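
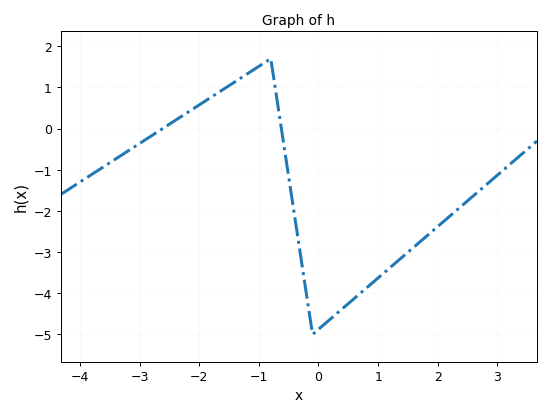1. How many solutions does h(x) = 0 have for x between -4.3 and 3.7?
2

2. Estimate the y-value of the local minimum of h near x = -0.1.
-5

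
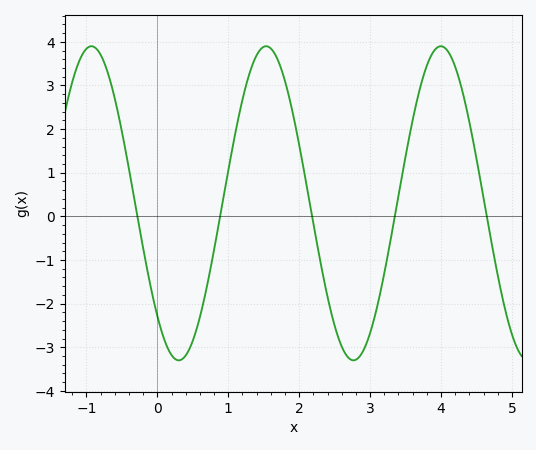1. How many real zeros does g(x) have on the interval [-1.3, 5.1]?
5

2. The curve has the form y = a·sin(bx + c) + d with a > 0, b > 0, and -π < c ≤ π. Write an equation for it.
y = 3.6sin(2.5x - 2.3) + 0.3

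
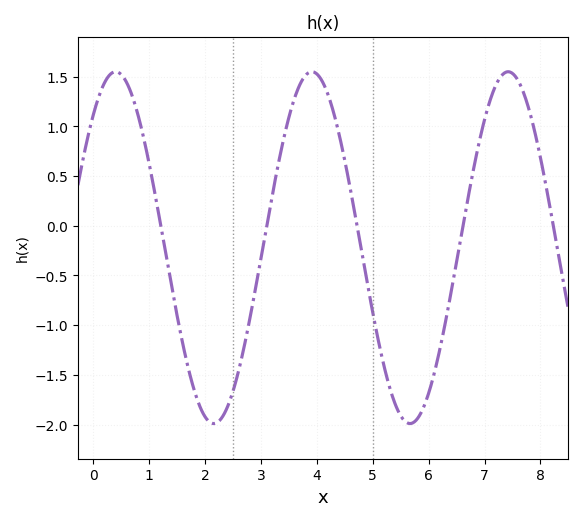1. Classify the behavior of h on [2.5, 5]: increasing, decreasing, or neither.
neither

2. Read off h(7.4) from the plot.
1.55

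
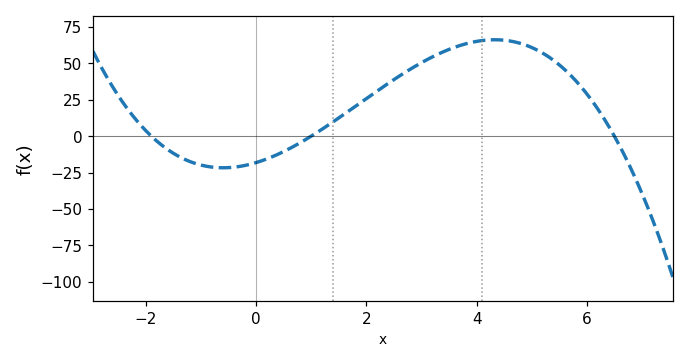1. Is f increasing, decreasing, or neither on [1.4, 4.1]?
increasing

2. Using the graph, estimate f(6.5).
0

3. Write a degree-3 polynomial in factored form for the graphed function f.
y = -1.47(x + 1.9)(x - 1)(x - 6.5)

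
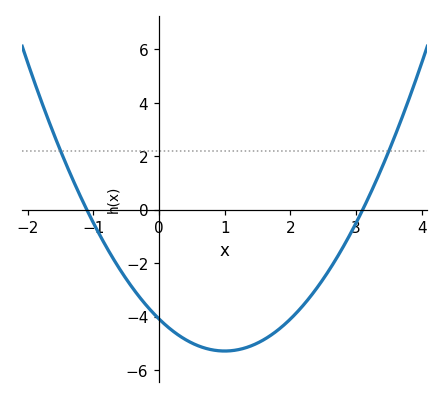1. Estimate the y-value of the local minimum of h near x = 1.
-5.29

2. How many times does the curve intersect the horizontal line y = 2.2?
2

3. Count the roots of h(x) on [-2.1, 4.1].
2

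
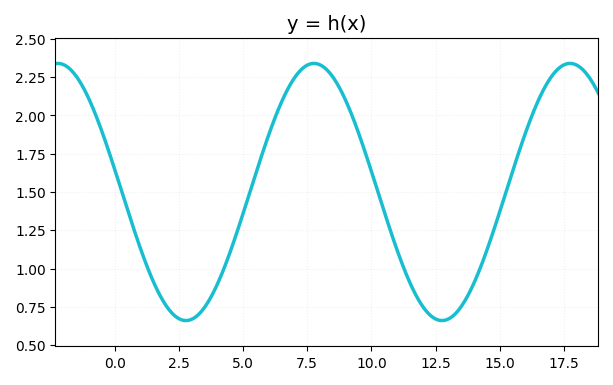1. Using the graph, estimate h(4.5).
1.1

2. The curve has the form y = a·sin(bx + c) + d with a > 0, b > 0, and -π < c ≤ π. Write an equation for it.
y = 0.84sin(0.63x + 3) + 1.5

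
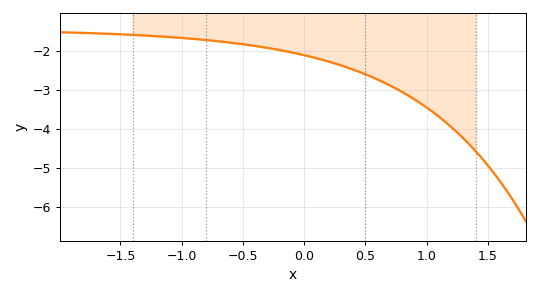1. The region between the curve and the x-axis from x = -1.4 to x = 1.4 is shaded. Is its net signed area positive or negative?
negative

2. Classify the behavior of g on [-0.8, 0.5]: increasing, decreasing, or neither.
decreasing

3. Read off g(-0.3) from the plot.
-1.9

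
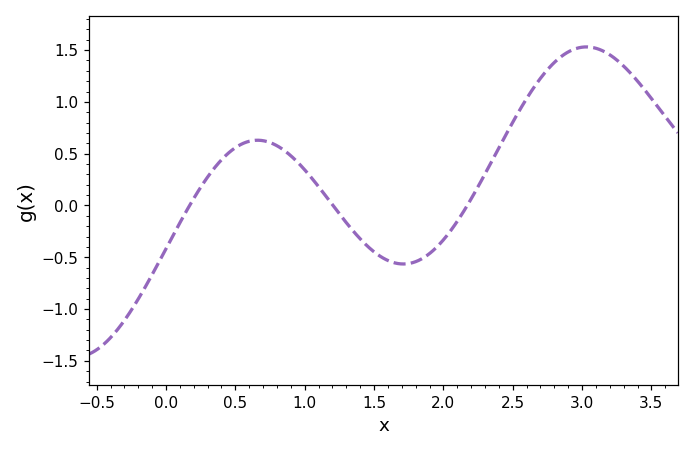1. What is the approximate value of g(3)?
1.55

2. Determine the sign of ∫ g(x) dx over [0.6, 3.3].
positive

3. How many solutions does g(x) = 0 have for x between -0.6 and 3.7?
3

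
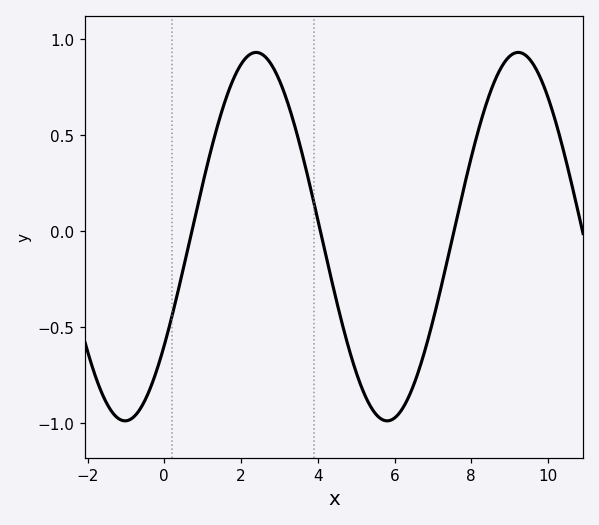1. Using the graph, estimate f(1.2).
0.408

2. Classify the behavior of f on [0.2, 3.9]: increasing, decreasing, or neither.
neither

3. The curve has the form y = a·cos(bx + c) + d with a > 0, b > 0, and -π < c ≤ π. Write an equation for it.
y = 0.96cos(0.92x - 2.2) - 0.03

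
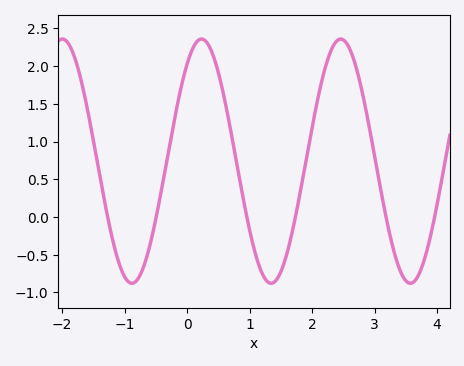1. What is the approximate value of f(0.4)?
2.18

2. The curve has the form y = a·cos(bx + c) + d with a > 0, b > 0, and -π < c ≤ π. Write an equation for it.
y = 1.62cos(2.82x - 0.652) + 0.74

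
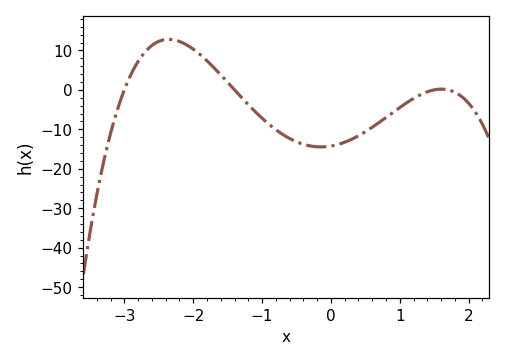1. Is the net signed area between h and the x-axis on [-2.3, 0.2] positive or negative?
negative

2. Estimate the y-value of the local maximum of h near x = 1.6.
0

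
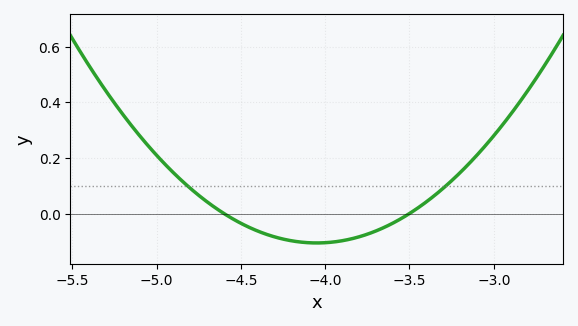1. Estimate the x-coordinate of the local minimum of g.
-4.05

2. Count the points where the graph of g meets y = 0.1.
2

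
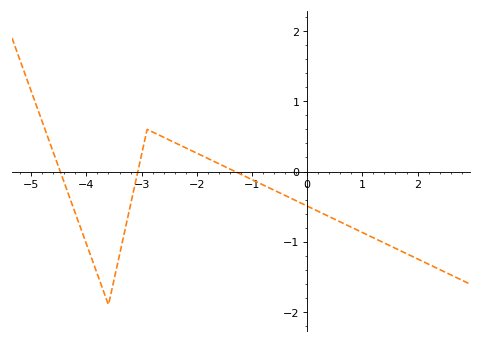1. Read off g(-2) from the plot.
0.3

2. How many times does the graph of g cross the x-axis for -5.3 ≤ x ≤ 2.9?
3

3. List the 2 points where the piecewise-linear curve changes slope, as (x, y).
(-3.6, -1.9); (-2.9, 0.6)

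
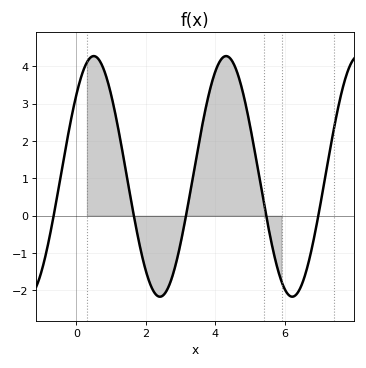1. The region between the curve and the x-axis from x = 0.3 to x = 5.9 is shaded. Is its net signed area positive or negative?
positive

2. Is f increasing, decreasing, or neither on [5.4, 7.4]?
neither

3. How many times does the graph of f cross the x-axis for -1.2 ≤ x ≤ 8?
5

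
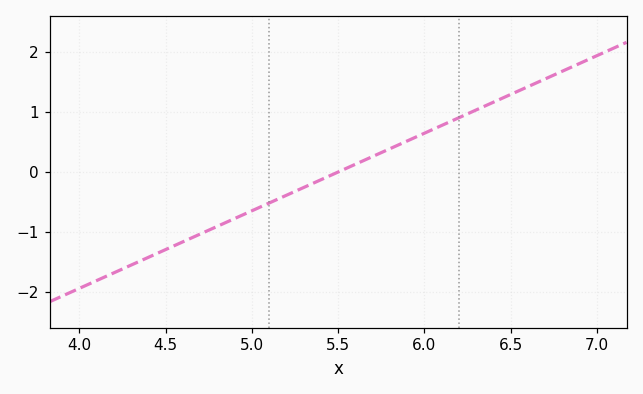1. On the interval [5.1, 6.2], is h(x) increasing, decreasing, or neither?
increasing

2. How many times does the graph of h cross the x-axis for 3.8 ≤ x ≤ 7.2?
1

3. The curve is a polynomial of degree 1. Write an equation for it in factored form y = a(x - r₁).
y = 1.29(x - 5.5)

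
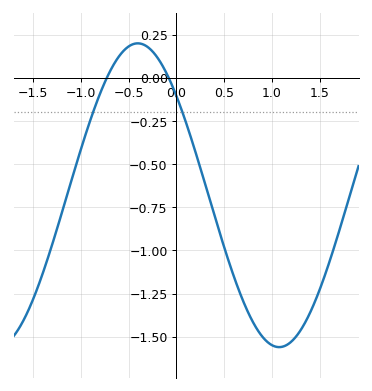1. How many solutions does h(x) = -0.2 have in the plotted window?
2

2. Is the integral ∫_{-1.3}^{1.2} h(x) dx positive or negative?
negative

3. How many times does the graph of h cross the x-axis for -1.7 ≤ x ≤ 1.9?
2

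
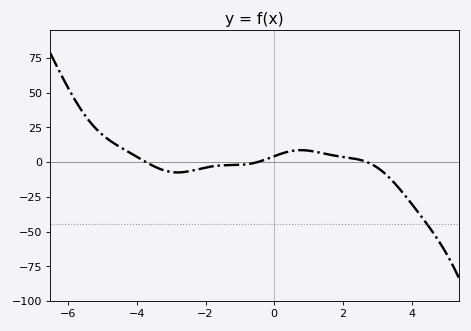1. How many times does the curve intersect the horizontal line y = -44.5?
1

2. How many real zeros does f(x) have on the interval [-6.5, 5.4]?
3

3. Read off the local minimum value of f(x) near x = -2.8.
-7.4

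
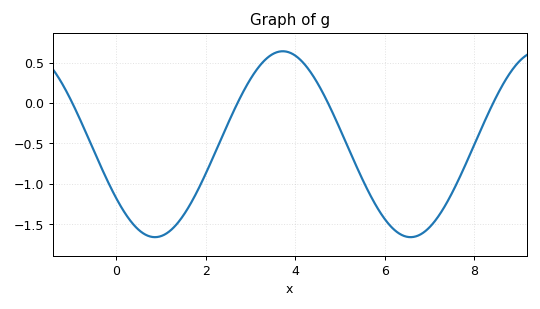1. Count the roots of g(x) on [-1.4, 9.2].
4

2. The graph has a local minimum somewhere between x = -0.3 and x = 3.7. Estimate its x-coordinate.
0.8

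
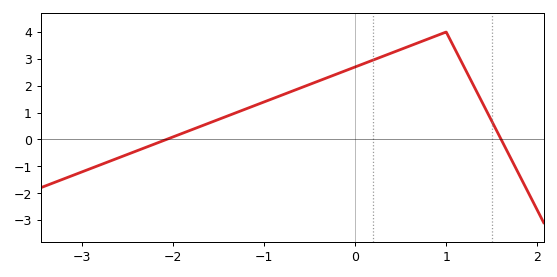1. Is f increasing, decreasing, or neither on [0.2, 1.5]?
neither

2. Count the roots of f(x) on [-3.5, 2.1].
2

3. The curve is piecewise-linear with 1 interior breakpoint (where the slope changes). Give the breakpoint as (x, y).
(1, 4)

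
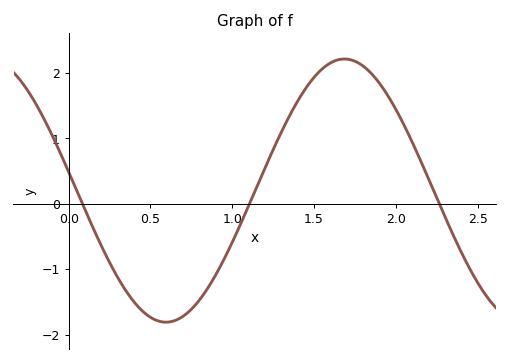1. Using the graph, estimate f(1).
-0.589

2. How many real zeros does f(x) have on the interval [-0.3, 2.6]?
3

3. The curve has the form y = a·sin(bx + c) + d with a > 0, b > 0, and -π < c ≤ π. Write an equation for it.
y = 2.01sin(2.88x + 3) + 0.2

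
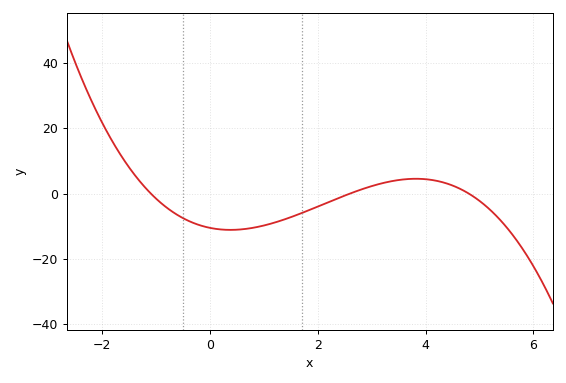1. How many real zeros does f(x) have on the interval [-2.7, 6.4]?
3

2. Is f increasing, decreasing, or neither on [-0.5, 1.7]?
neither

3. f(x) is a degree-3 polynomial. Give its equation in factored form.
y = -0.77(x + 1.1)(x - 2.6)(x - 4.8)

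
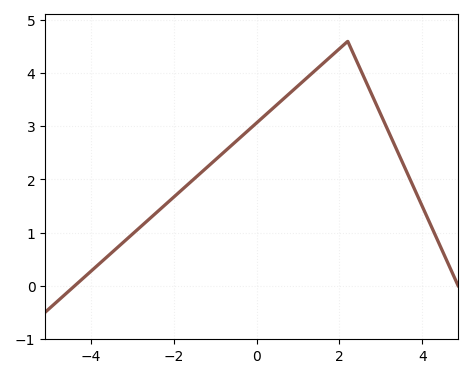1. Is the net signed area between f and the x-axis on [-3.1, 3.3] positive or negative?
positive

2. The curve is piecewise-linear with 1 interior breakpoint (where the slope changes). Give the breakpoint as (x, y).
(2.2, 4.6)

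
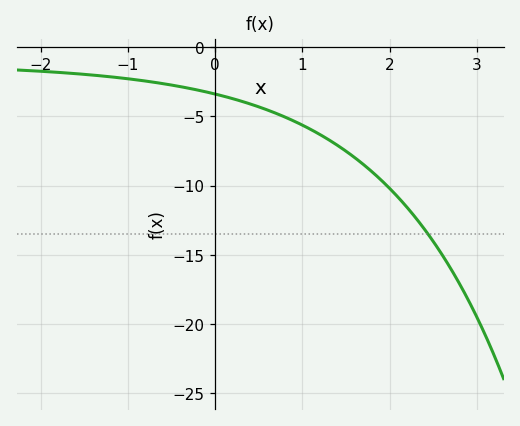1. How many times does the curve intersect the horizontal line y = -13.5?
1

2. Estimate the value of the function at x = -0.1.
-3.24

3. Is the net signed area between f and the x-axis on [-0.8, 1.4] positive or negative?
negative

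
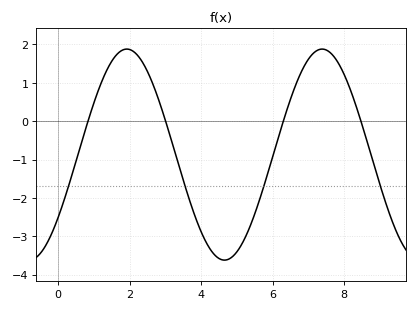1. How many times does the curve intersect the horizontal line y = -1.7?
4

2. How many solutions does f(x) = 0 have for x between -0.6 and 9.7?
4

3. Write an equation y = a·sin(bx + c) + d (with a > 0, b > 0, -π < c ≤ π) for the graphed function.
y = 2.75sin(1.15x - 0.642) - 0.87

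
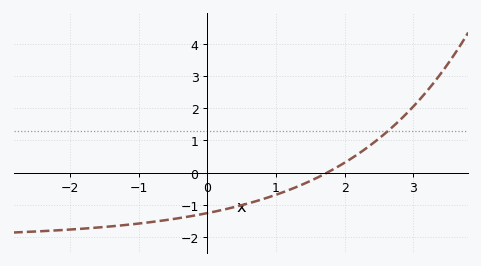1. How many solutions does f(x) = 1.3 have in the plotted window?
1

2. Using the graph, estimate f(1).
-0.7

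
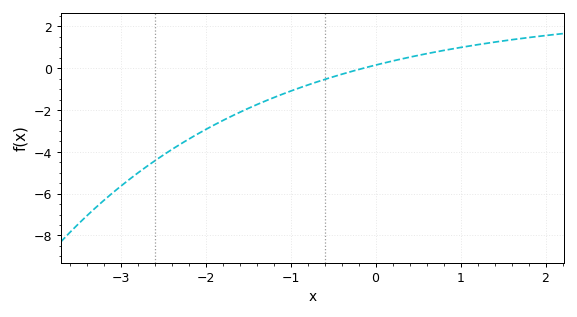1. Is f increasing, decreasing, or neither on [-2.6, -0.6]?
increasing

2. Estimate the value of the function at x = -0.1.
0.046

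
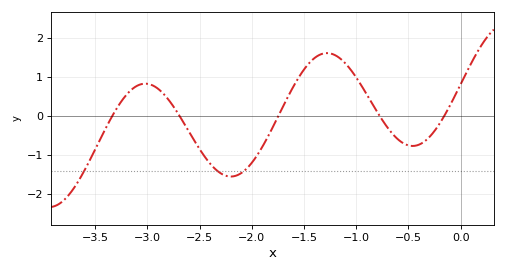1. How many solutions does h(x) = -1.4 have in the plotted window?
3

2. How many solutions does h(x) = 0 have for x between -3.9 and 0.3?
5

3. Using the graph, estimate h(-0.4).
-0.7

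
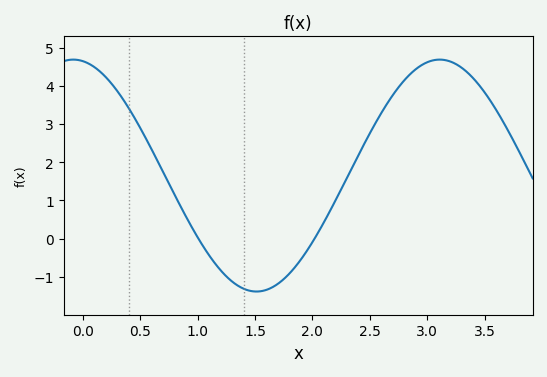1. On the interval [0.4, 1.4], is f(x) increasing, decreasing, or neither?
decreasing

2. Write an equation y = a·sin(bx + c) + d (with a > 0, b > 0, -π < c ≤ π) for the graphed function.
y = 3.04sin(1.97x + 1.73) + 1.65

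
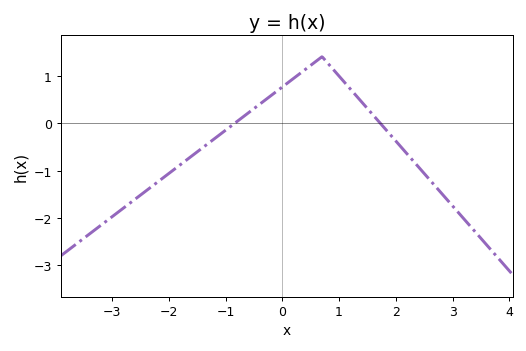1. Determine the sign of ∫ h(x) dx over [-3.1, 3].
negative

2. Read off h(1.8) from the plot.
-0.104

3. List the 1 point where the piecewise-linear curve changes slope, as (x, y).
(0.7, 1.4)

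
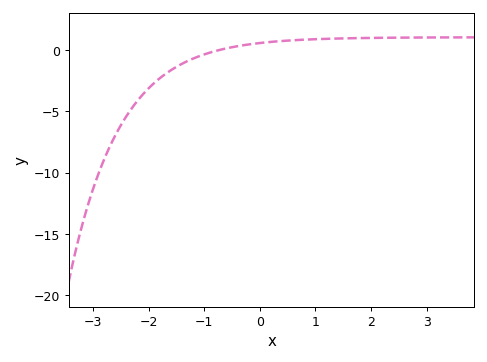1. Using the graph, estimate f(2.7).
1.03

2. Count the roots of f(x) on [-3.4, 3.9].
1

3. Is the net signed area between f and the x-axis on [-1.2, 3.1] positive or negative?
positive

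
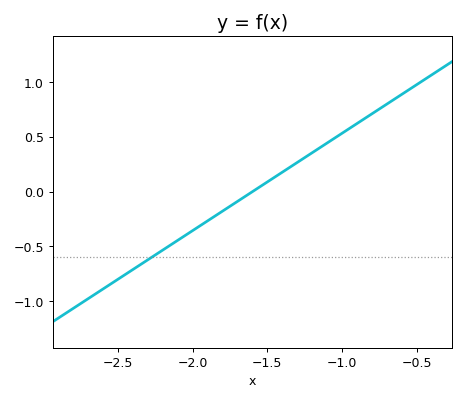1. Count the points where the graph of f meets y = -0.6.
1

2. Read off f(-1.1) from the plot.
0.45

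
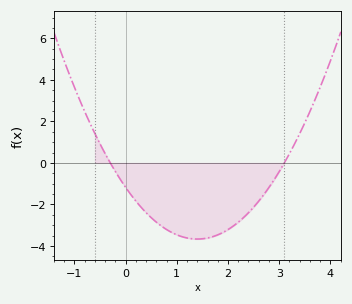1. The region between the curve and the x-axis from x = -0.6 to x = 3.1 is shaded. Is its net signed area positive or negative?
negative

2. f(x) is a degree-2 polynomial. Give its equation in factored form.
y = 1.27(x + 0.3)(x - 3.1)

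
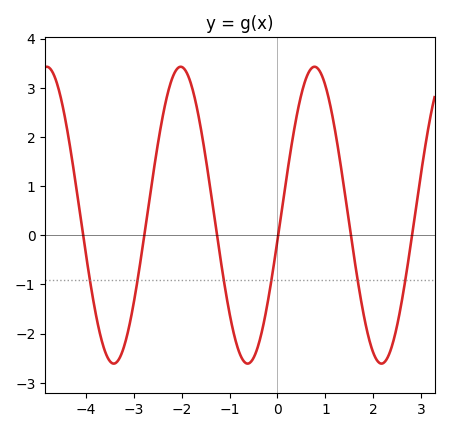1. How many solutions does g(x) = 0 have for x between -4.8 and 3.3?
6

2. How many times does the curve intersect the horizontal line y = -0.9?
6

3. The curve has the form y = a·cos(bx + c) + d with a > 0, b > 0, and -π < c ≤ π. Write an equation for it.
y = 3.02cos(2.2x - 1.7) + 0.41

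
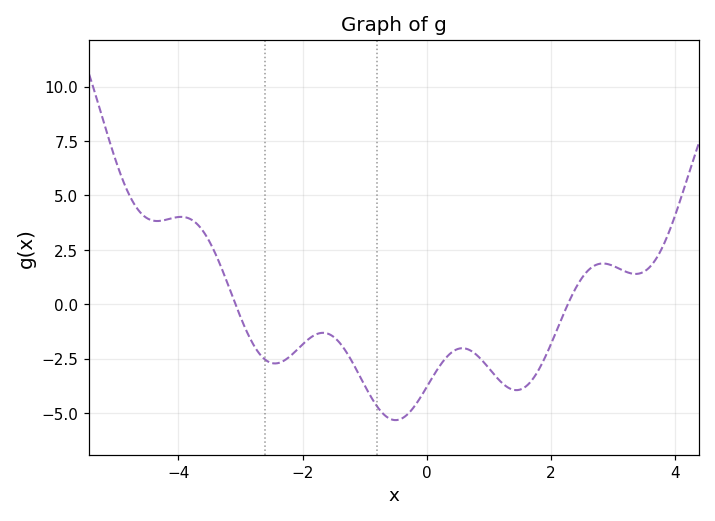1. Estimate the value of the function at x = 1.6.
-3.79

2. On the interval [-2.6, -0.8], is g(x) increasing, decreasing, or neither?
neither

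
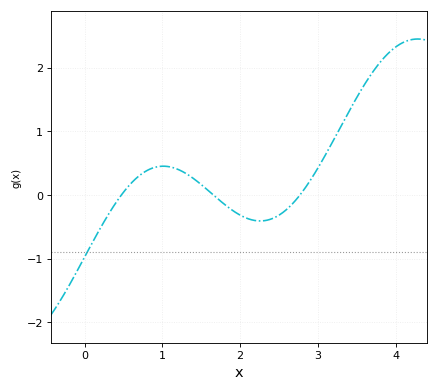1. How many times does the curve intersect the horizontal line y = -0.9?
1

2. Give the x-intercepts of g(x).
0.474, 1.66, 2.77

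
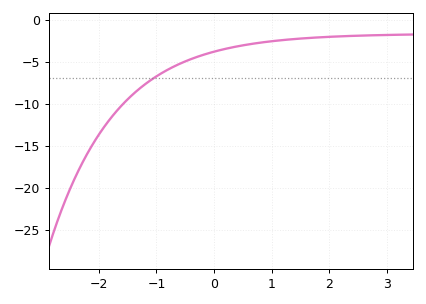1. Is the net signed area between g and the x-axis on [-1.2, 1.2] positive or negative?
negative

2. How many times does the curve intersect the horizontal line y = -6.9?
1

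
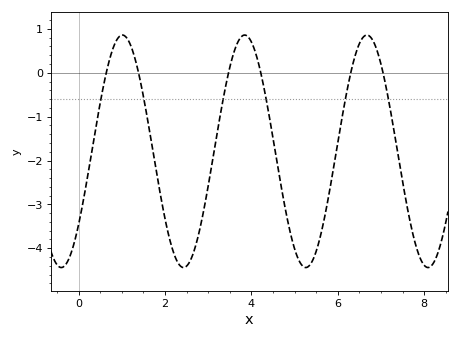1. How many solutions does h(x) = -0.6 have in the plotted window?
6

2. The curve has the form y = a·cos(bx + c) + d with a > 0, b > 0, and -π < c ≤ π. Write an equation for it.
y = 2.65cos(2.2x - 2.2) - 1.79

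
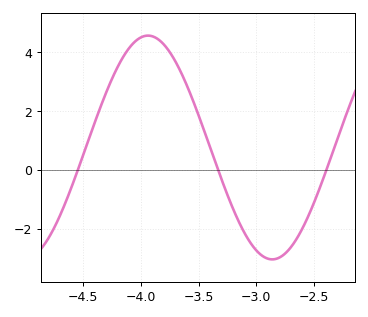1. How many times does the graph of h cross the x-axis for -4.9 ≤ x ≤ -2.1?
3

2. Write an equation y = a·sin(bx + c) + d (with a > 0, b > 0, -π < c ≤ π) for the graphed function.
y = 3.8sin(2.9x + 0.5) + 0.77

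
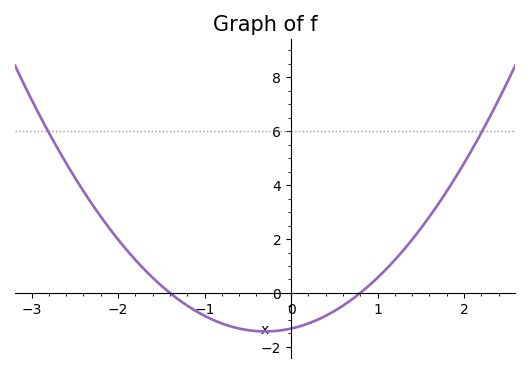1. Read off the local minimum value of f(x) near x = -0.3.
-1.43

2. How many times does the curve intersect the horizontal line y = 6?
2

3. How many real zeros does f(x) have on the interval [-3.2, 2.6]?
2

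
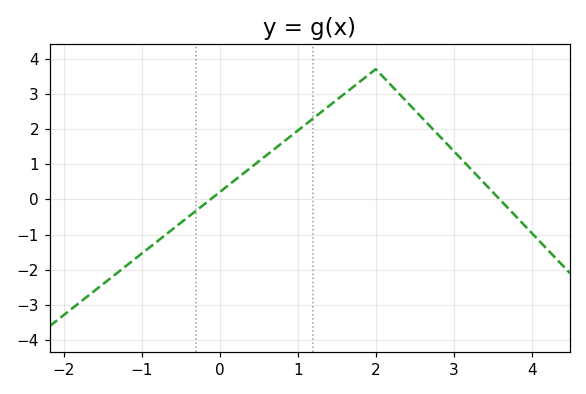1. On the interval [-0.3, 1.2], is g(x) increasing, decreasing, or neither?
increasing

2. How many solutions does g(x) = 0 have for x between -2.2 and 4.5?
2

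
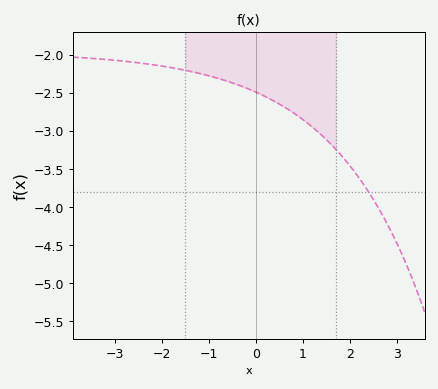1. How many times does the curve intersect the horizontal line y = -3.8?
1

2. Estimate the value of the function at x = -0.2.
-2.45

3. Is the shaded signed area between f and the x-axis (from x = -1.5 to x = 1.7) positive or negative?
negative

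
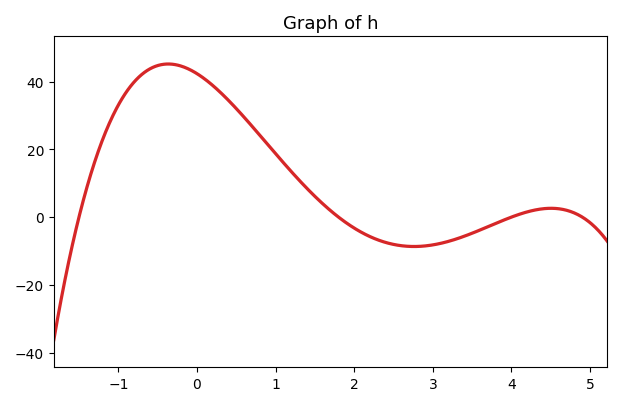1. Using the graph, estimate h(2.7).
-8.65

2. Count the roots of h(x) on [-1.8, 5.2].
4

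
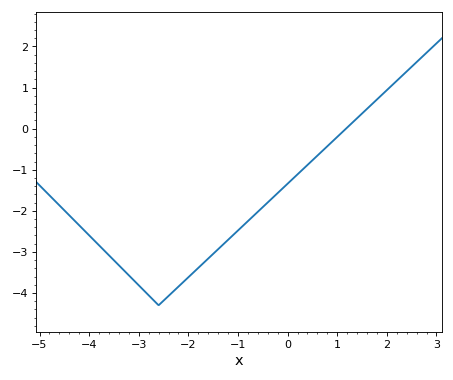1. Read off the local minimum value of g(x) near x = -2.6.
-4.3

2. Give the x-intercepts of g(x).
1.2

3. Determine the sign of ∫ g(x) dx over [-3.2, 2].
negative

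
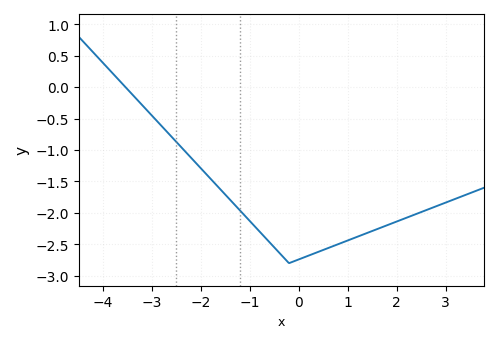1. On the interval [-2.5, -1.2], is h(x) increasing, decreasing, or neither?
decreasing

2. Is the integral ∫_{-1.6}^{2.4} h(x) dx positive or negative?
negative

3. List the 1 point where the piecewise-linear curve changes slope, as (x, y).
(-0.2, -2.8)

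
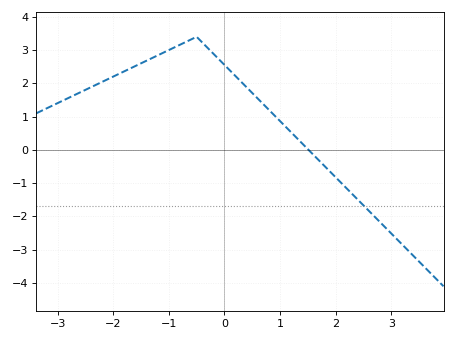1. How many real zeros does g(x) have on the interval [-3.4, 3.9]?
1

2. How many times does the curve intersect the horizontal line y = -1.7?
1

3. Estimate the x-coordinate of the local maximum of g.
-0.5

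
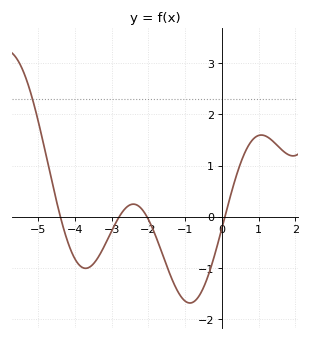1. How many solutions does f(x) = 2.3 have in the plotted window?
1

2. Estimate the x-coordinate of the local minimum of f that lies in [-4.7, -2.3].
-3.8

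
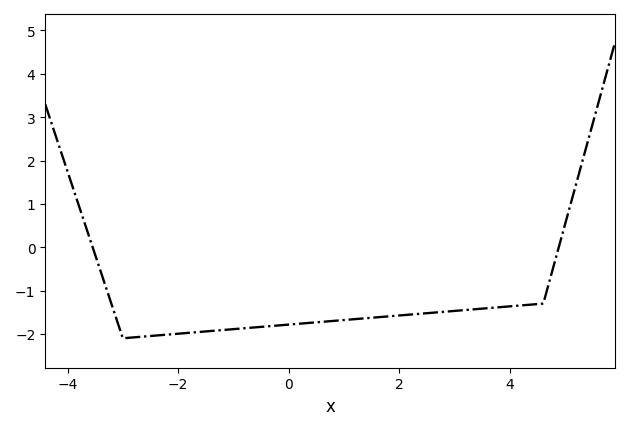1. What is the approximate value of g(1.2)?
-1.66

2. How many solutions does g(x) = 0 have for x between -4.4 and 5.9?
2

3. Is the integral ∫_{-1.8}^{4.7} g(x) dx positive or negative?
negative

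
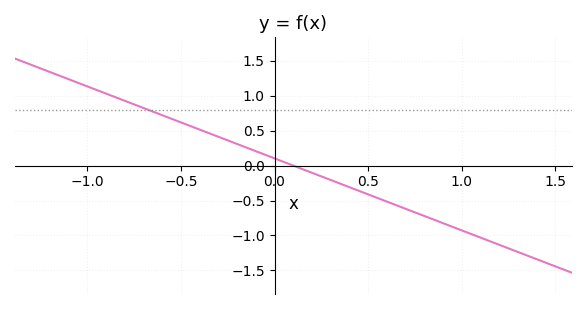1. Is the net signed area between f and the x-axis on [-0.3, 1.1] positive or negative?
negative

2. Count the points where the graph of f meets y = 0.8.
1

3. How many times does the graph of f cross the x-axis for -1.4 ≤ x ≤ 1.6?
1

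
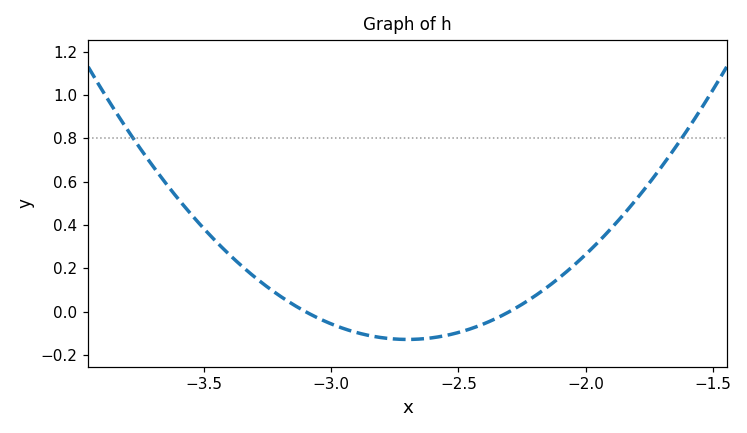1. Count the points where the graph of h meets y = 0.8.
2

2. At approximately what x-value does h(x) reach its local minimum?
-2.7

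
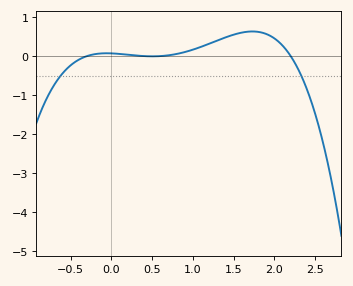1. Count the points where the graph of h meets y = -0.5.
2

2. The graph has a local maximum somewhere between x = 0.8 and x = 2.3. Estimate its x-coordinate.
1.75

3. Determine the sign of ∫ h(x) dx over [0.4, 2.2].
positive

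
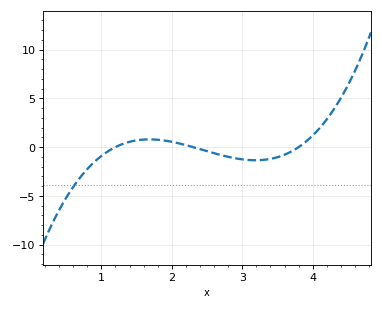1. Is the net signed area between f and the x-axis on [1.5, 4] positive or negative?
negative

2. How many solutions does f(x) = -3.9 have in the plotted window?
1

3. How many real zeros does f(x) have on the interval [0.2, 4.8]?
3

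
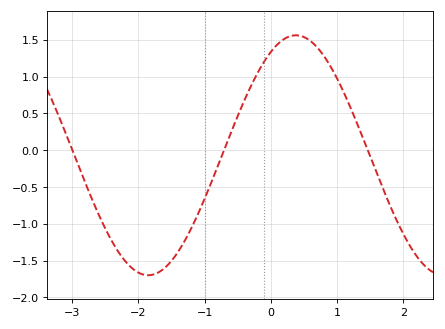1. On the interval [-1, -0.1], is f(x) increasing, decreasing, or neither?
increasing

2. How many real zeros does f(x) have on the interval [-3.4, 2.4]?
3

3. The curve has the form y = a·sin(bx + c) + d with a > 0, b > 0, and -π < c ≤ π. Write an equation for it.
y = 1.63sin(1.4x + 1) - 0.07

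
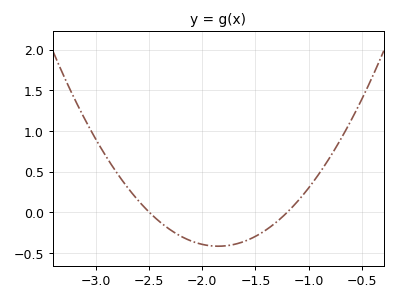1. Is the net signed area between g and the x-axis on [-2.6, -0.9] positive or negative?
negative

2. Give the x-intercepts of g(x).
-2.5, -1.2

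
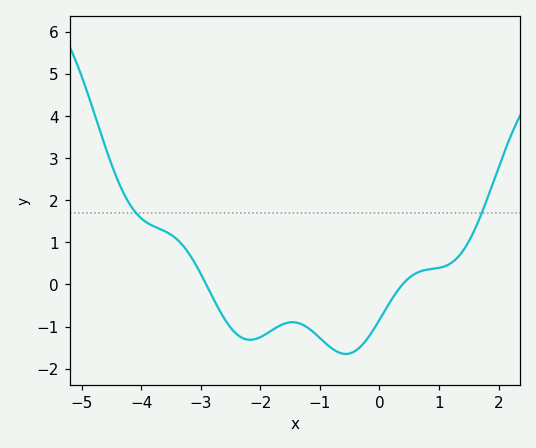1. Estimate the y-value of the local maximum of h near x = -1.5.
-0.896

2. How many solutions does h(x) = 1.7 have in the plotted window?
2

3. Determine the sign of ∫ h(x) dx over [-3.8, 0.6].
negative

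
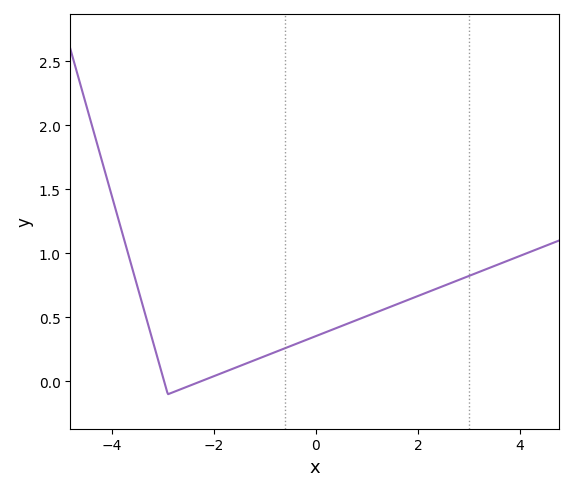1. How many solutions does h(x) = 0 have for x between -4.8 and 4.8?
2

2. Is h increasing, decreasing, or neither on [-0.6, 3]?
increasing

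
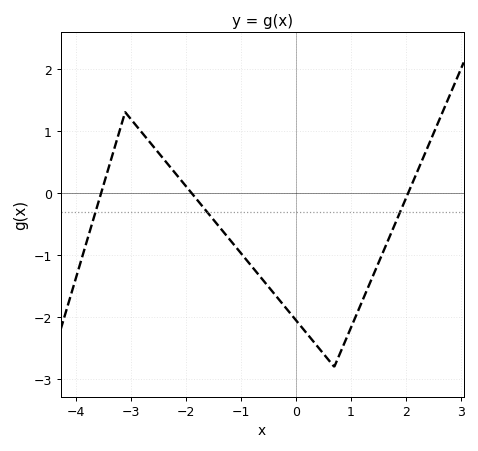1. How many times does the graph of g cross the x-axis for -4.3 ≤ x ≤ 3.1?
3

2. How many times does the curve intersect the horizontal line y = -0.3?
3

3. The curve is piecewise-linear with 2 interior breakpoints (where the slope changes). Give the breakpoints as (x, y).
(-3.1, 1.3); (0.7, -2.8)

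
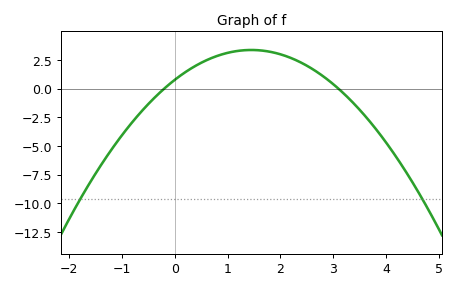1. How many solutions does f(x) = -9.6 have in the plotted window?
2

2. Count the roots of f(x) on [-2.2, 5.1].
2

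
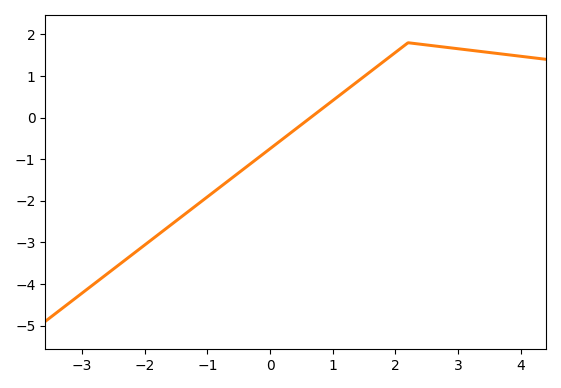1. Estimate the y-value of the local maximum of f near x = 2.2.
1.8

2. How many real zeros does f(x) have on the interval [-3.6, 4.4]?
1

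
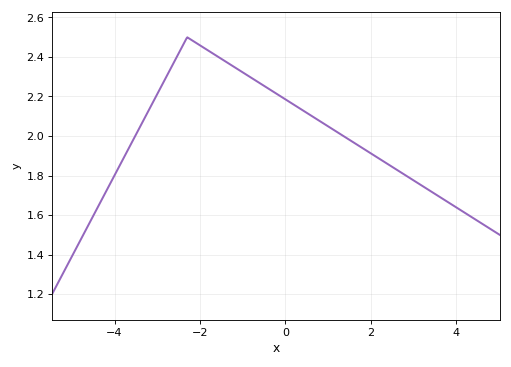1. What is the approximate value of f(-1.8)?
2.44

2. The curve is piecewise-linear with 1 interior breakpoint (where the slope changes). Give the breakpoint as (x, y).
(-2.3, 2.5)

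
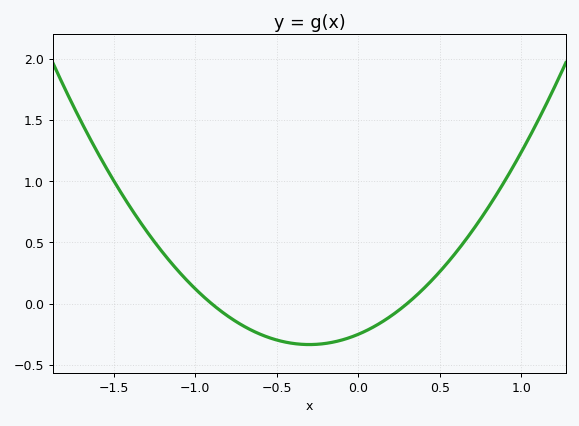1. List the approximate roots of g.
-0.9, 0.3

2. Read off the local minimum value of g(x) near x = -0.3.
-0.35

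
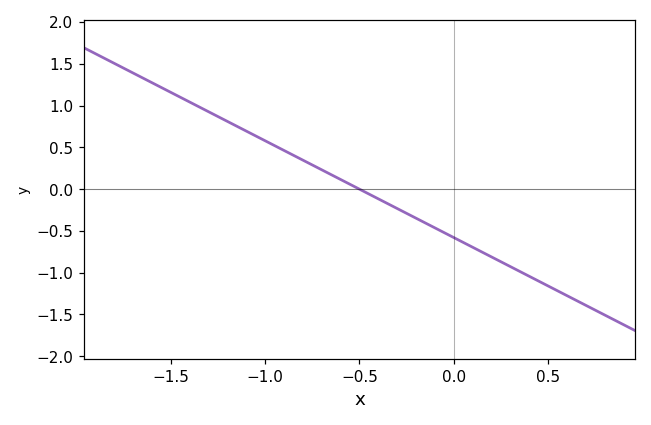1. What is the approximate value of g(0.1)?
-0.7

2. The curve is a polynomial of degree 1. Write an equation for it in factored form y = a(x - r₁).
y = -1.16(x + 0.5)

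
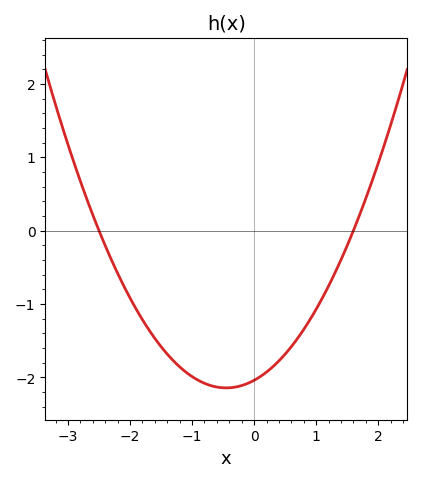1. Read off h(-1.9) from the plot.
-1.1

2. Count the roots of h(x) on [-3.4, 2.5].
2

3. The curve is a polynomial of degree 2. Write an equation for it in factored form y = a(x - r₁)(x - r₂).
y = 0.51(x + 2.5)(x - 1.6)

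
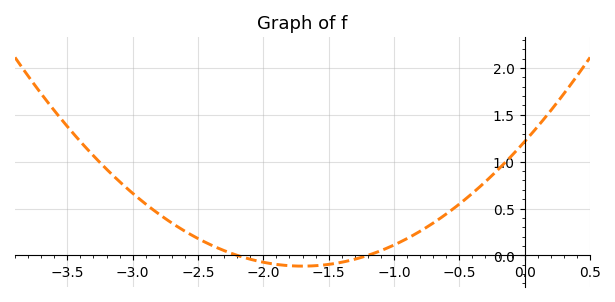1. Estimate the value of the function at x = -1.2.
0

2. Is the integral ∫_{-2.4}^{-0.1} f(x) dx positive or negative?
positive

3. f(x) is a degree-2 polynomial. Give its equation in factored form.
y = 0.46(x + 2.2)(x + 1.2)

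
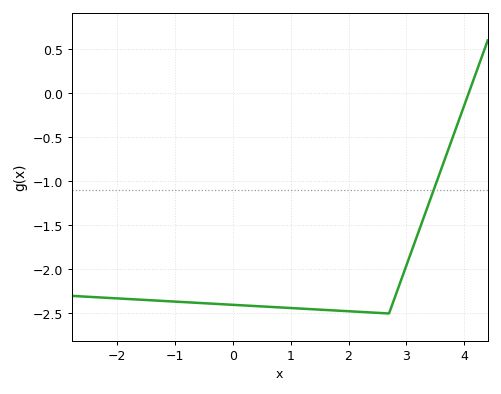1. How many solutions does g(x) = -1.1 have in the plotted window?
1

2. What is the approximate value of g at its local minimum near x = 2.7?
-2.5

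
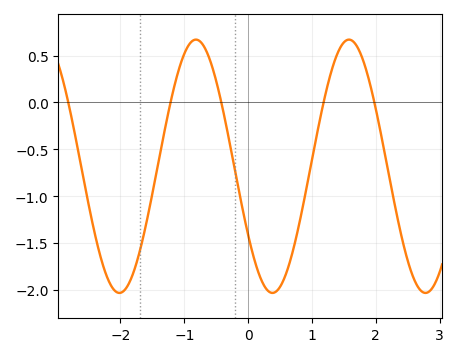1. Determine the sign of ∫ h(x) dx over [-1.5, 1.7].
negative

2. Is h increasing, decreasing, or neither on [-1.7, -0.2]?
neither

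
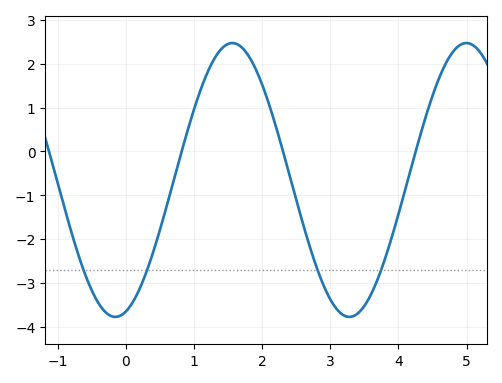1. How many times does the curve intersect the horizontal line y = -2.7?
4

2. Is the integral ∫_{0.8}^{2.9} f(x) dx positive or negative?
positive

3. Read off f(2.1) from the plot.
1.08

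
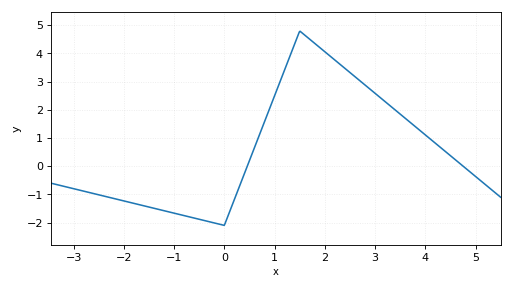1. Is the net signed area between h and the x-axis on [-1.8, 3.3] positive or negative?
positive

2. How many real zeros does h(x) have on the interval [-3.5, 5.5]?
2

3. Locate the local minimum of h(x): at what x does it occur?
-0.003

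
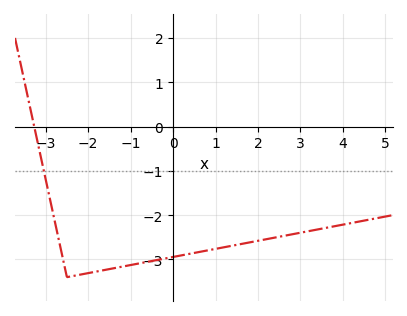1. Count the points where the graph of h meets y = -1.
1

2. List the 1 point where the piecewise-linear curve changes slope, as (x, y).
(-2.5, -3.4)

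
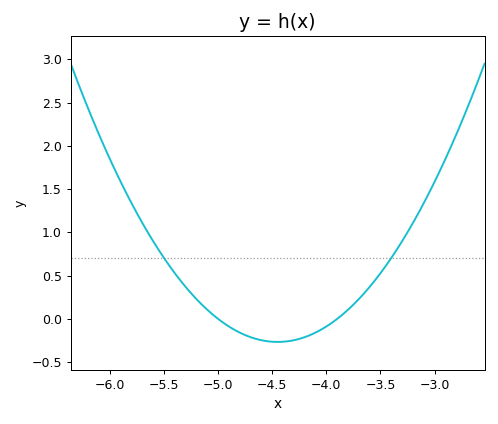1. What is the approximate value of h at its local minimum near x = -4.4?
-0.25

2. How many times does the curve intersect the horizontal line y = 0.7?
2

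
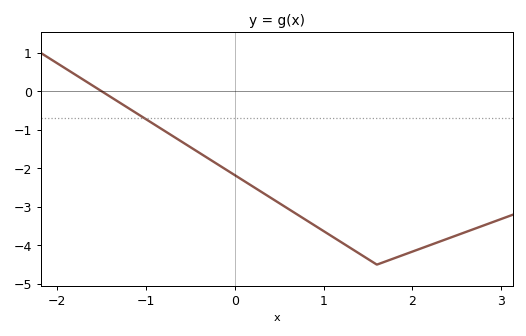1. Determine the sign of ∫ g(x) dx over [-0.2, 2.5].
negative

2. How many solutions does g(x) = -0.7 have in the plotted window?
1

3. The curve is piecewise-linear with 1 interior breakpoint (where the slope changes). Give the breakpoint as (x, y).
(1.6, -4.5)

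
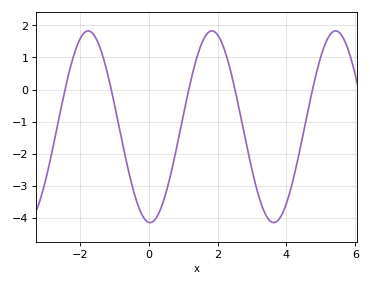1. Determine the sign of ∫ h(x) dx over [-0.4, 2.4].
negative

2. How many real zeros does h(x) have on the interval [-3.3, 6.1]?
5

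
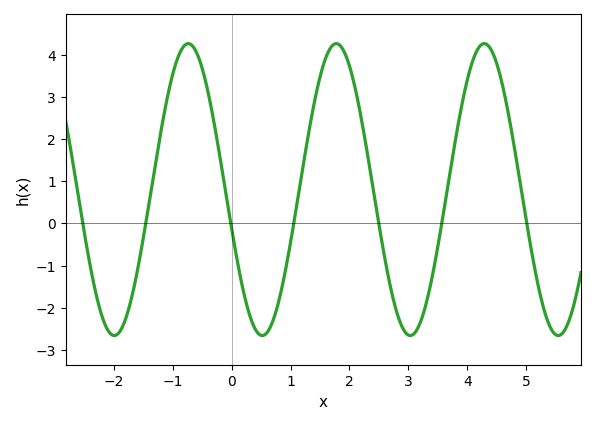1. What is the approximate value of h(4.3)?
4.26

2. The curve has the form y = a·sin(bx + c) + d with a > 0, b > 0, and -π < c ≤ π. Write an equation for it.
y = 3.46sin(2.5x - 2.87) + 0.8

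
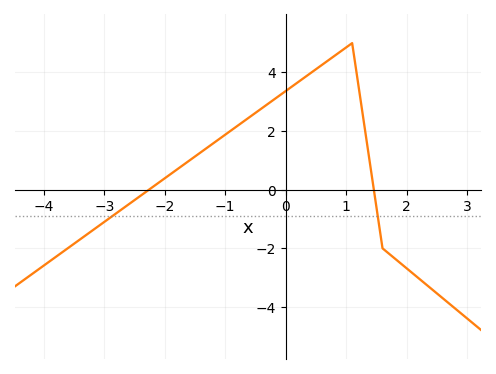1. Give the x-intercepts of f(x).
-2.2, 1.4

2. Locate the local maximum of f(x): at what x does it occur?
1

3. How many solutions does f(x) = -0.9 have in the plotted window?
2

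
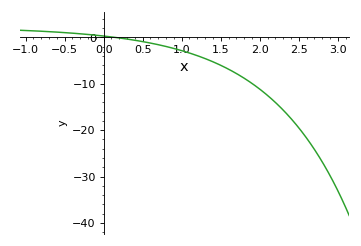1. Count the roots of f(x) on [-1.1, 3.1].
1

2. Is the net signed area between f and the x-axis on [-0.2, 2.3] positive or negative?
negative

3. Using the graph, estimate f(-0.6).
1.13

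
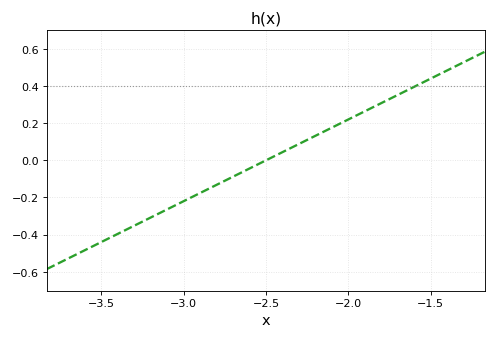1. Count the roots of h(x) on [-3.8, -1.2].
1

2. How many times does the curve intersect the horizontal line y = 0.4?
1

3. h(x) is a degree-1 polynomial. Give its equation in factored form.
y = 0.44(x + 2.5)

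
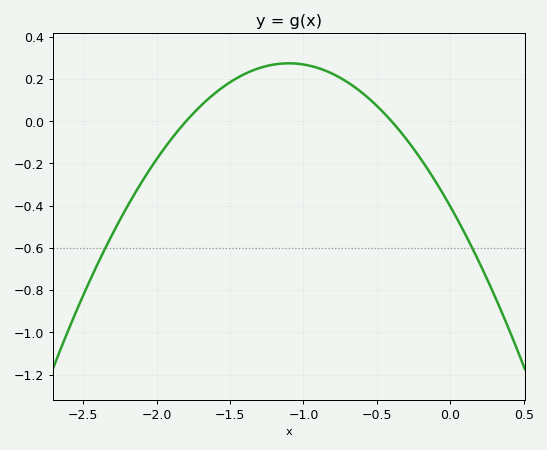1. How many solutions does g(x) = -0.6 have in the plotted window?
2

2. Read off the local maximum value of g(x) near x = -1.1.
0.28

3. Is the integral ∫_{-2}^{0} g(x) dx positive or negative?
positive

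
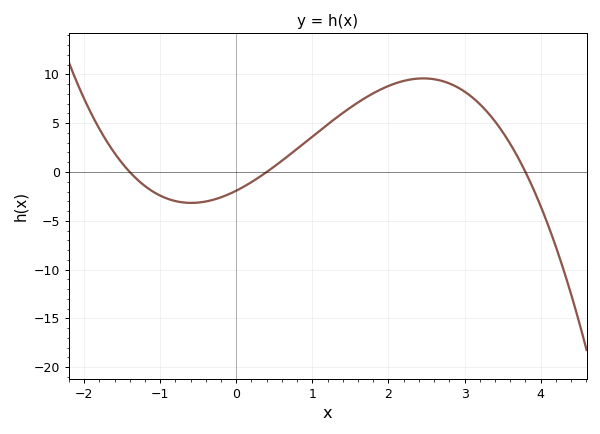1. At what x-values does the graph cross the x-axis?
-1.4, 0.4, 3.8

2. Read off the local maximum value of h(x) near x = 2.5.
9.5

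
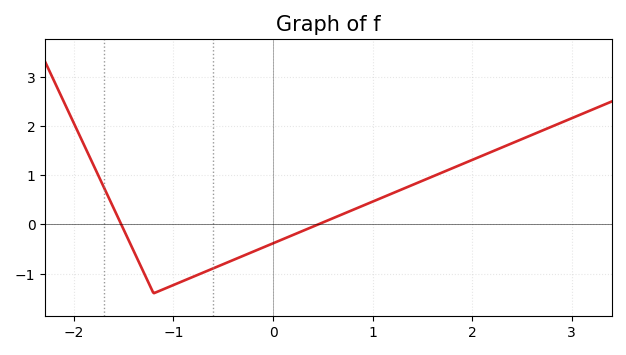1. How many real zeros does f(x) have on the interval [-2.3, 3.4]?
2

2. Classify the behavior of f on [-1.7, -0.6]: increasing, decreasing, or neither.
neither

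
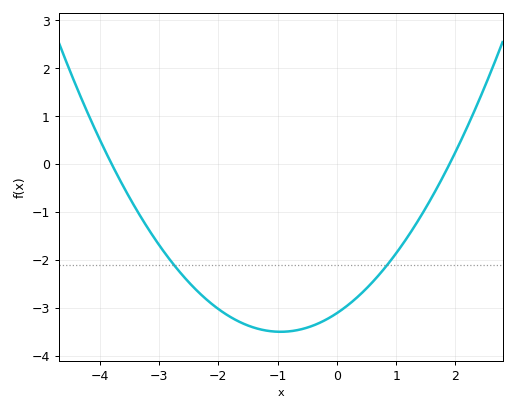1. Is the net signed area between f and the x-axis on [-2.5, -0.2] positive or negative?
negative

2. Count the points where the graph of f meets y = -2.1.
2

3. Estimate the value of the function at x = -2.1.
-2.92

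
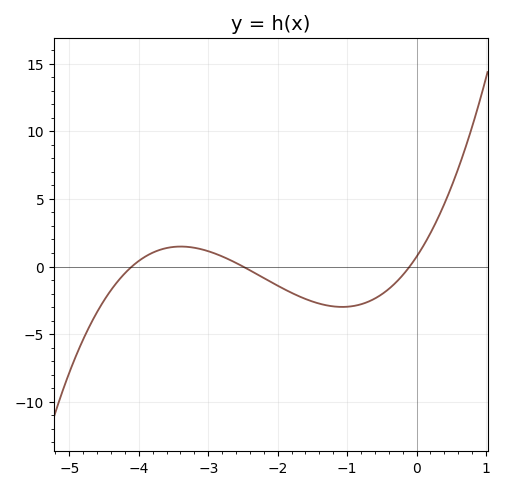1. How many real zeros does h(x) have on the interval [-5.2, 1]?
3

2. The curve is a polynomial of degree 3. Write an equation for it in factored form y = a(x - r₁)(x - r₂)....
y = 0.71(x + 4.1)(x + 2.5)(x + 0.1)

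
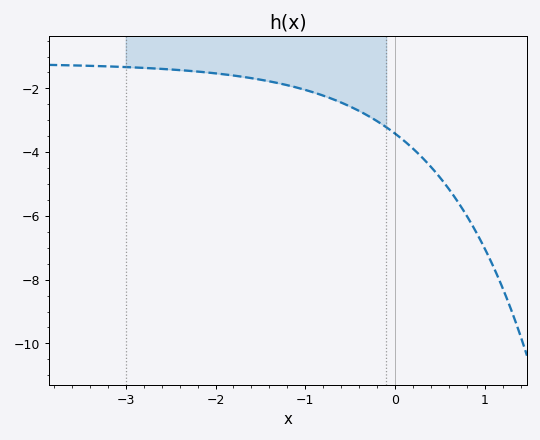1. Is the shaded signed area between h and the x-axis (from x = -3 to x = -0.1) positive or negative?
negative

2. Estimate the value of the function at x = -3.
-1.4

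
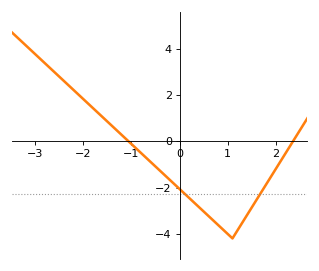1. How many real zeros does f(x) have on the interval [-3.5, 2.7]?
2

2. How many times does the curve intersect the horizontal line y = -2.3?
2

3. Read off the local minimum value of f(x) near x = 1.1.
-4.2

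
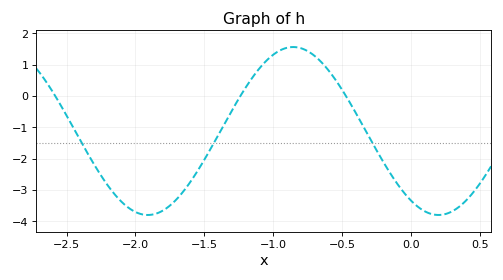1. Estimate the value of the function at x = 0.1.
-3.7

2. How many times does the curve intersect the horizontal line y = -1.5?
3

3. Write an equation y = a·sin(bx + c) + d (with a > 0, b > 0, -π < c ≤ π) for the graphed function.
y = 2.68sin(3x - 2.2) - 1.12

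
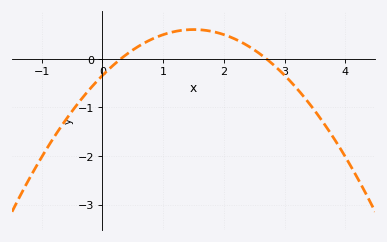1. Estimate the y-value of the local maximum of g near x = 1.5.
0.6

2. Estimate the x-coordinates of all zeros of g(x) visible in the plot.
0.3, 2.7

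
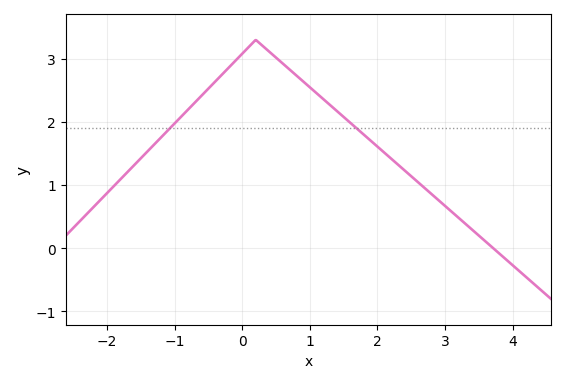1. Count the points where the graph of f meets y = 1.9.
2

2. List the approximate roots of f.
3.72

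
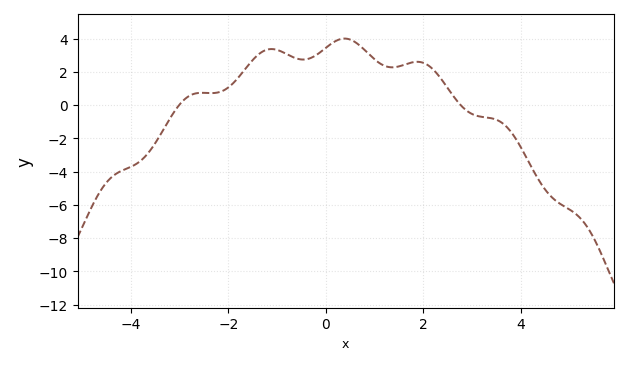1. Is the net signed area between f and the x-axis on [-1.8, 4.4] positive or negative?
positive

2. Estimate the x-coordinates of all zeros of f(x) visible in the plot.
-3.01, 2.77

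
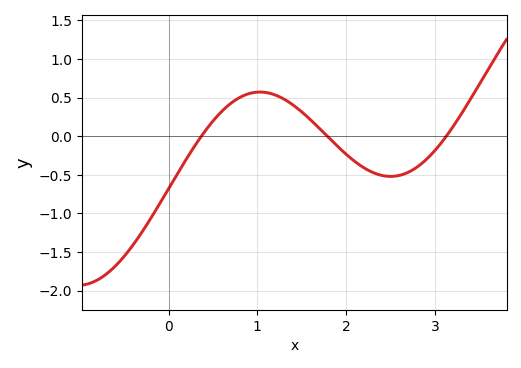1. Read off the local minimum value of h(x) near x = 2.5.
-0.5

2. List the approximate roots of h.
0.4, 1.8, 3.1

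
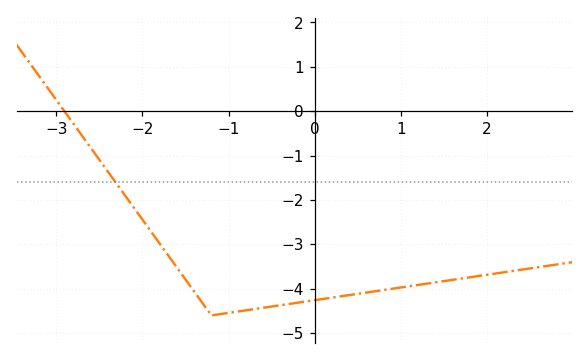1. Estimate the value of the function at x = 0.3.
-4.17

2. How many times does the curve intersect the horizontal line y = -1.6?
1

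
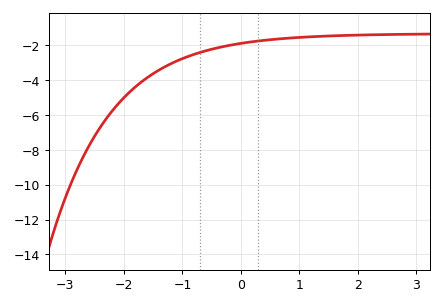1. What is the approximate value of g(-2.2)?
-5.8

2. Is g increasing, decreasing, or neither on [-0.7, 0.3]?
increasing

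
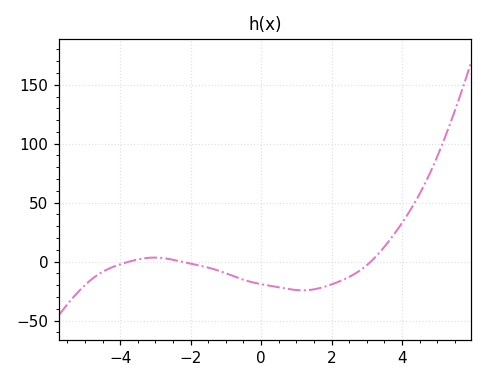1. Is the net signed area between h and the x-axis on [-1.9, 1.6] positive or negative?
negative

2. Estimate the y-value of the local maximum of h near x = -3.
3.4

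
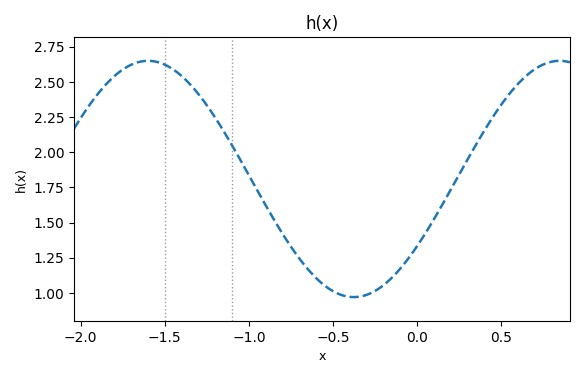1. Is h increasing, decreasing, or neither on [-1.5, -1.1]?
decreasing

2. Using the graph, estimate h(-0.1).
1.17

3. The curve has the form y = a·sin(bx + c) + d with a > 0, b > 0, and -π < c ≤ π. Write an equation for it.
y = 0.84sin(2.57x - 0.602) + 1.81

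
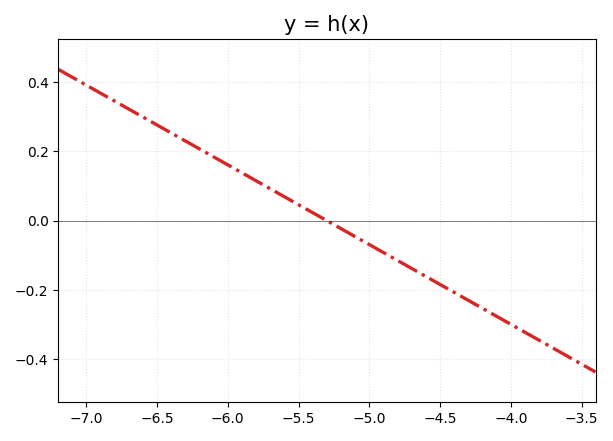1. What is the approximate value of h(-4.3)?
-0.23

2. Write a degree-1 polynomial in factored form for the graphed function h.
y = -0.23(x + 5.3)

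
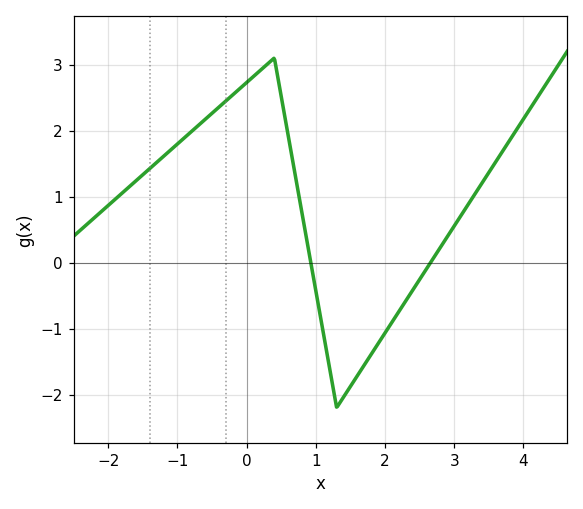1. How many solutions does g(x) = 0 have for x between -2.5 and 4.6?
2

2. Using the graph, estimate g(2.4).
-0.4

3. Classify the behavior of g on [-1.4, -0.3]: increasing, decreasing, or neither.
increasing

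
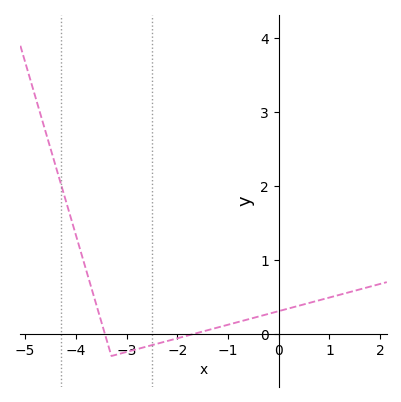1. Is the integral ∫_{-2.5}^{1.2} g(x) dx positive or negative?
positive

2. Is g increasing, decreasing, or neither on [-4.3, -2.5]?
neither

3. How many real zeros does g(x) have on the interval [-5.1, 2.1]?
2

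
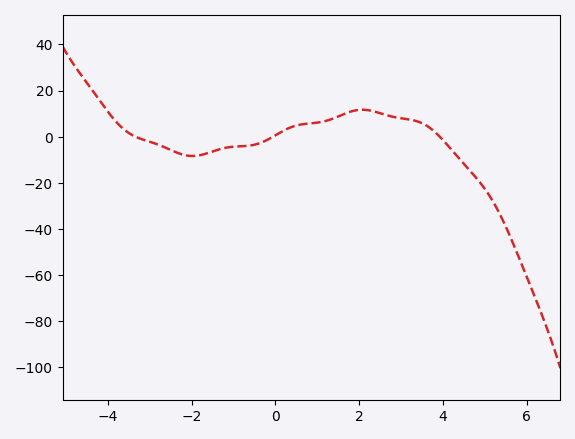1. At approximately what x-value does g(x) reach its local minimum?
-1.98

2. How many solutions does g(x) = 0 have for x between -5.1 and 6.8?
3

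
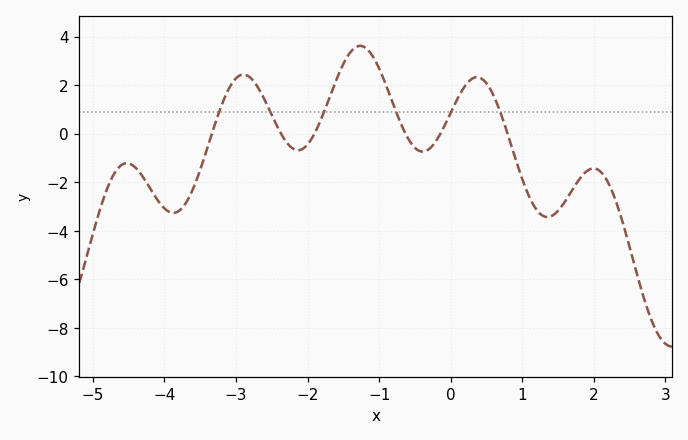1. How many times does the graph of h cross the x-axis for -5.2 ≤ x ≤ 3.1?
6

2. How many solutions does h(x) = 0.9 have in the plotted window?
6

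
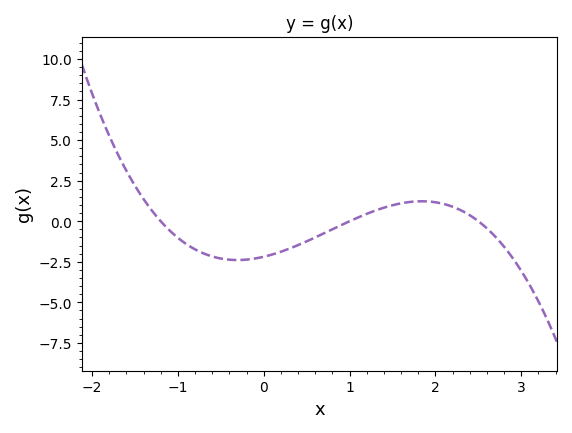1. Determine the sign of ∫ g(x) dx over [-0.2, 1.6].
negative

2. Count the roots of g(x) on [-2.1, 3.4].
3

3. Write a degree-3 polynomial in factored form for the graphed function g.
y = -0.73(x + 1.2)(x - 1)(x - 2.5)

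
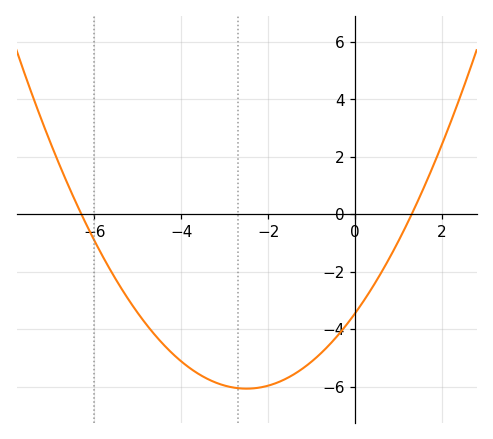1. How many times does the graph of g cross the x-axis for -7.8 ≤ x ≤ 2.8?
2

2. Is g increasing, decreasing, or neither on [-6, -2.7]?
decreasing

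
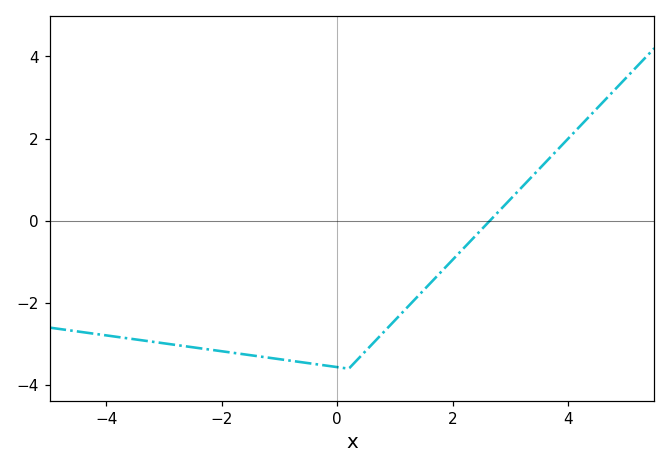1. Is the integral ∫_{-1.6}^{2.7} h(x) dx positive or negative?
negative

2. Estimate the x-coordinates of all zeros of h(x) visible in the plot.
2.6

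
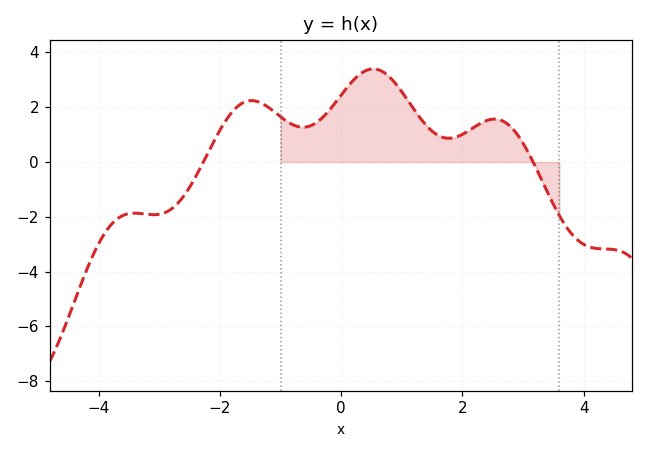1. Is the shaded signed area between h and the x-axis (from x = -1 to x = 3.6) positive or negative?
positive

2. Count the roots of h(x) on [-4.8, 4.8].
2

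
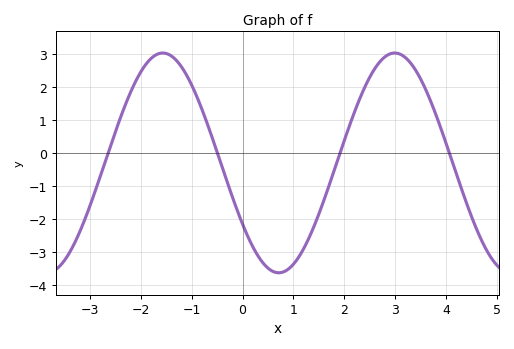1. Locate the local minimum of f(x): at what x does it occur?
0.8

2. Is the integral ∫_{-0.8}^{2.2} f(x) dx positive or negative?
negative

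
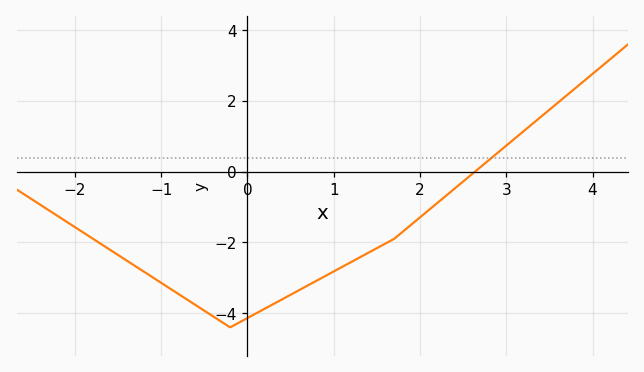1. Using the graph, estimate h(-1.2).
-2.83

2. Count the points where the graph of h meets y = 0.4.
1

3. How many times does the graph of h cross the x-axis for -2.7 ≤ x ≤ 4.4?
1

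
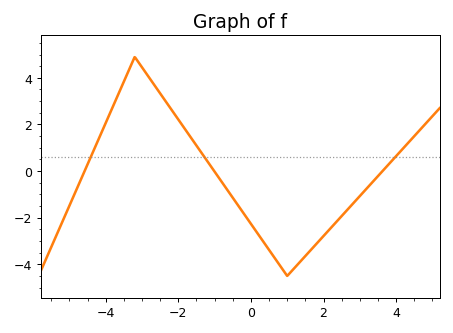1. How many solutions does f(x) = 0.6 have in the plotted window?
3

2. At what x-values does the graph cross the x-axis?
-4.6, -1, 3.6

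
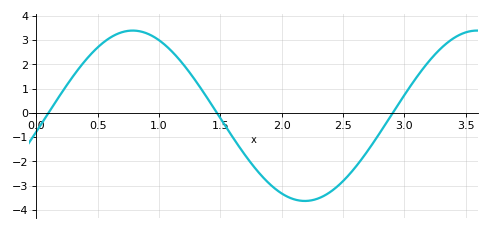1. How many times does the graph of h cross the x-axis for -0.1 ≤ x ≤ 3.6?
3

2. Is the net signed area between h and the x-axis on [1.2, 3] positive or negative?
negative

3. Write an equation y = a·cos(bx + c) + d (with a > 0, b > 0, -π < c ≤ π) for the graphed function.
y = 3.51cos(2.24x - 1.76) - 0.12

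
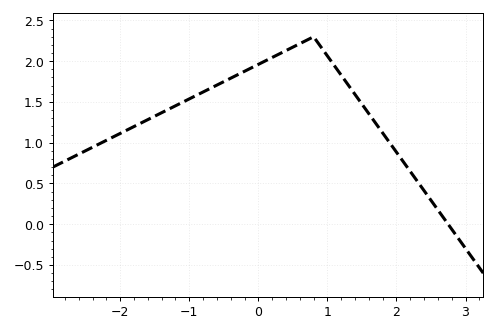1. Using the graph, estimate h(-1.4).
1.37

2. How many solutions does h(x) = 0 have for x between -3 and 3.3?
1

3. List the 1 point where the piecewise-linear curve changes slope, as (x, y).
(0.8, 2.3)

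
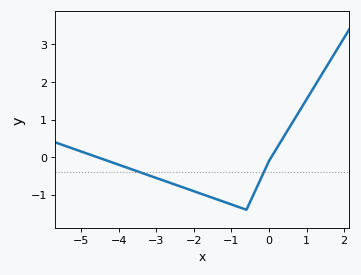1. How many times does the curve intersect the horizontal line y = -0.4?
2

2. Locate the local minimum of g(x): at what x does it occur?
-0.602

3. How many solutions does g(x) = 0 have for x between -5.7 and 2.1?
2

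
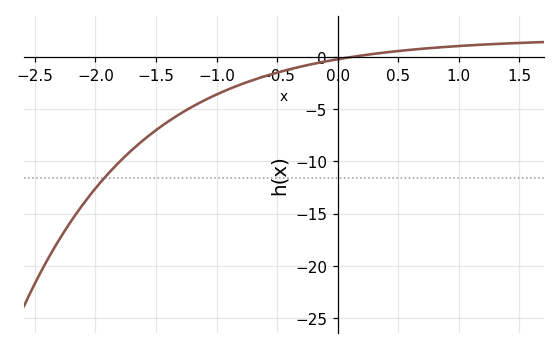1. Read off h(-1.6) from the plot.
-8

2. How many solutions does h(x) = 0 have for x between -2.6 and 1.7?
1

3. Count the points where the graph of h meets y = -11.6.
1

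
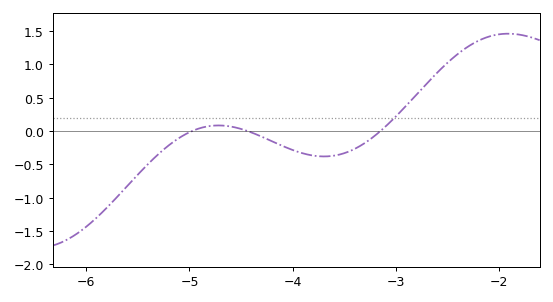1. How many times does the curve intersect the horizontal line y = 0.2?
1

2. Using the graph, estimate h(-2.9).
0.378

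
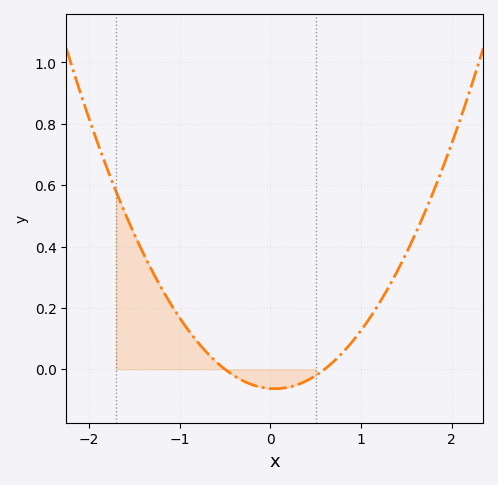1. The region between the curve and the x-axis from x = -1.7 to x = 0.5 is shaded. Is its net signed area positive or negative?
positive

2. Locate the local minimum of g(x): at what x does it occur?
0.05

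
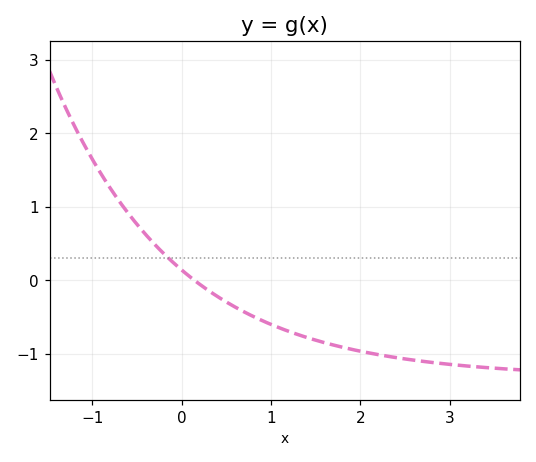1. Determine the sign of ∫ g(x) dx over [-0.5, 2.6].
negative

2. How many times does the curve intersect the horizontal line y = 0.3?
1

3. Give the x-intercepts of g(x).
0.1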